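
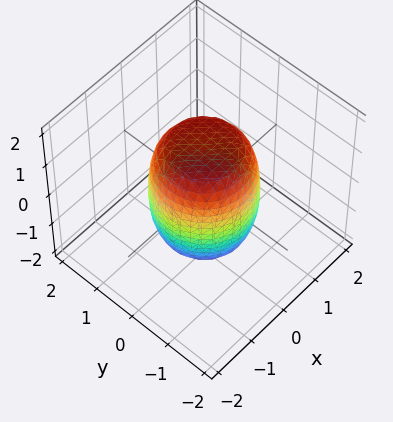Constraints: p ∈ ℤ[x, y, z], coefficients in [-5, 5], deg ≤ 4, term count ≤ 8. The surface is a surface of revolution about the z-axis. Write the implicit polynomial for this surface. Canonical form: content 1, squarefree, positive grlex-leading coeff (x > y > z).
1. The degree is 4 — the shape is more complex than any degree-3 surface.
2. Symmetries: the z-axis is an axis of rotation, so x and y enter only as x² + y².
3. Observable constraints: a circular section at z = 1 has radius exactly 1.
4. Solving for integer coefficients yields p as stated.

2*x^4 + 4*x^2*y^2 + 2*y^4 - x^2 - y^2 + z^2 - 2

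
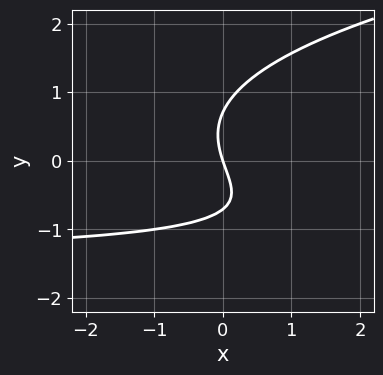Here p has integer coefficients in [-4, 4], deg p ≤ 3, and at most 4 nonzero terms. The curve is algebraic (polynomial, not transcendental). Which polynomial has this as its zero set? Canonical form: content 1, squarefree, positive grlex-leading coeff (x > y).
2*y^3 - 2*x*y - 3*x - y

(a) The degree is 3 — no degree-2 curve has this shape.
(b) Reading off the gridlines: one x-axis crossing is at x = 0; it crosses the y-axis at the gridline y = 0.
(c) Matching integer coefficients to the picture gives p.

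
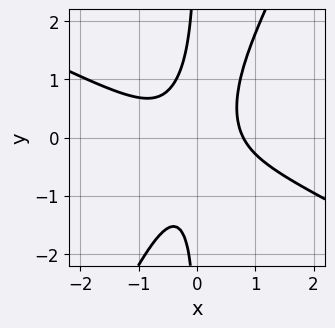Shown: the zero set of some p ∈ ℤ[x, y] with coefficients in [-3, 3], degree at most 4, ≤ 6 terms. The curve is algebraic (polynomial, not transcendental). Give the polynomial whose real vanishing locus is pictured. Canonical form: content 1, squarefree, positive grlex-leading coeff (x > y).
Degree: a generic line meets the curve in up to 3 points, so deg p = 3.
From the axis intercepts and sections: it misses every integer gridline on the y-axis.
The integer polynomial consistent with all of this is the stated p.

2*x^3 + 3*x^2*y - 2*x*y^2 - 1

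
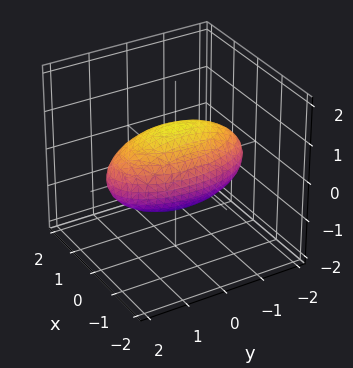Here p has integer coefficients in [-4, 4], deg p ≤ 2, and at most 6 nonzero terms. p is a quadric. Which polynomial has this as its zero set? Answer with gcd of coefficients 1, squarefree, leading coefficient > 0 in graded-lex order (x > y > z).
Degree: a closed, bounded, convex surface; a quadric, so deg p = 2.
Symmetries: the y ↦ −y reflection is a symmetry, so y appears only in even powers; the x ↦ −x reflection is a symmetry, so x appears only in even powers; it's symmetric under z → −z, forcing even powers of z.
Observable constraints: among the integer gridlines, it crosses the x-axis at x ∈ {-1, 1}; the z-axis gridline crossings are at z ∈ {-1, 1}.
Assembling these constraints gives the stated polynomial.

3*x^2 + y^2 + 3*z^2 - 3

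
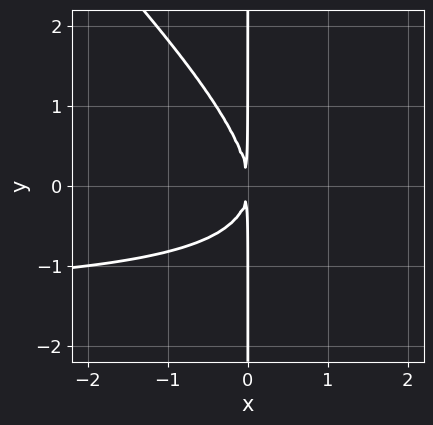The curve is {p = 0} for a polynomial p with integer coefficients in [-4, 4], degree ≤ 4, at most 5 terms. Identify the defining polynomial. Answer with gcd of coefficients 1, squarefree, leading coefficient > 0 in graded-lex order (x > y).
First, the degree is 3 — a generic line meets the curve in up to 3 points.
Then, against the integer gridlines: the visible y-axis segment lies entirely on the curve.
Finally, the integer polynomial consistent with all of this is the stated p.

2*x^2*y + 2*x*y^2 + 3*x^2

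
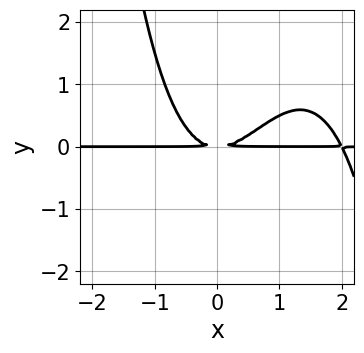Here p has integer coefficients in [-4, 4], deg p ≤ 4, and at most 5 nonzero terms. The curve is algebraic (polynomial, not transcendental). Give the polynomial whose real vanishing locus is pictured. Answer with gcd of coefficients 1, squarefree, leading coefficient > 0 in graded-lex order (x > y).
x^3*y - 2*x^2*y + 2*y^2

The degree is 4 — the shape is more complex than any degree-3 curve.
From the axis intercepts and sections: the visible x-axis segment lies entirely on the curve.
Solving for integer coefficients yields p as stated.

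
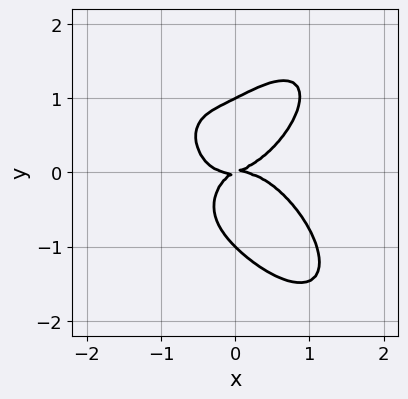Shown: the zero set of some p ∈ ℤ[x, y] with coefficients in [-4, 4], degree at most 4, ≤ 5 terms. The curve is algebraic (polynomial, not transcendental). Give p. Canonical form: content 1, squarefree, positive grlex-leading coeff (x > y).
(a) The degree is 4 — a generic line meets the curve in up to 4 points.
(b) From the axis intercepts and sections: one x-axis crossing is at x = 0; the y-axis gridline crossings are at y ∈ {-1, 0, 1}.
(c) Together with the visible shape, these determine p as stated.

3*x^4 + 2*y^4 - 3*x*y^2 + x*y - 2*y^2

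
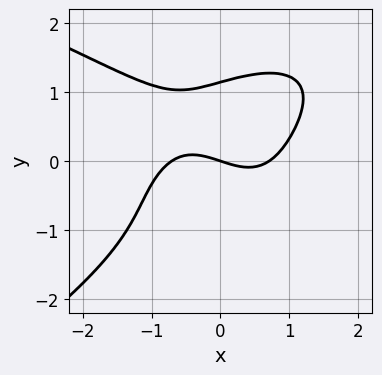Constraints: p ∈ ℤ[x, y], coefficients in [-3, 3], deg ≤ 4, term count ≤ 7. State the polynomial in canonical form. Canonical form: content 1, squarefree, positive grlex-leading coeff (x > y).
x*y^3 - 2*y^4 - 2*x^3 + x + 3*y

First, deg p = 4. No degree-3 curve has this shape.
Then, checking where it meets the axes: one y-axis crossing is at y = 0; it crosses the x-axis at the gridline x = 0.
Finally, together with the visible shape, these determine p as stated.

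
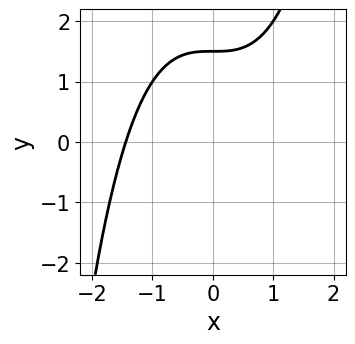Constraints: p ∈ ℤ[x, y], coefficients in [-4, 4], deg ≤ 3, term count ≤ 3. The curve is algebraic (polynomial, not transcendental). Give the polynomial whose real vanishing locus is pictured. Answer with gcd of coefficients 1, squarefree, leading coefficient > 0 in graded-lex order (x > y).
Degree: a generic line meets the curve in up to 3 points, so deg p = 3.
Putting this together gives p.

x^3 - 2*y + 3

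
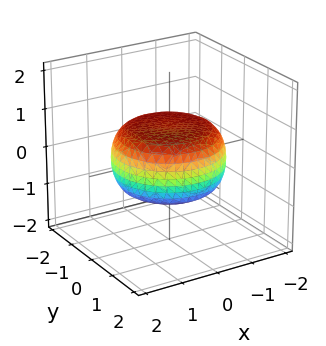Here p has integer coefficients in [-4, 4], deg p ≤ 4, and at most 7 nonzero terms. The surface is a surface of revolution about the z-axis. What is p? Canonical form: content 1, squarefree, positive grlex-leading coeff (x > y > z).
x^4 + 2*x^2*y^2 + y^4 - x^2 - y^2 + 3*z^2 - 2

Degree: the shape is more complex than any degree-3 surface, so deg p = 4.
Symmetries: every cross-section ⟂ z is a circle, so x, y appear only via x² + y².
From the visible intercepts: a circular section at z = 0 has radius between 1 and 2.
These observations pin down the coefficients.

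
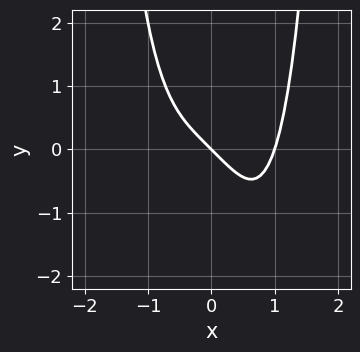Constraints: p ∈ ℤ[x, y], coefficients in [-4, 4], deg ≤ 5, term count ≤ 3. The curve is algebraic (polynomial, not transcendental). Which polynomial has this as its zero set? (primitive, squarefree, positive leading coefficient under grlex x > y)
x^4 - x - y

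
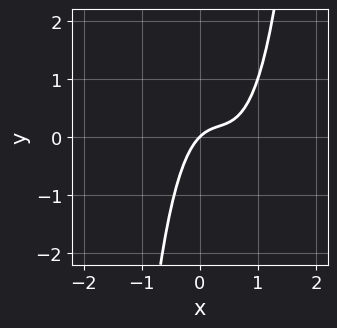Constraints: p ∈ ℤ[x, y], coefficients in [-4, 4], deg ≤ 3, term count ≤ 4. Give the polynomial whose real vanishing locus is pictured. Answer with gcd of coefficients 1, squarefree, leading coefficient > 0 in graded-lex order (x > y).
2*x^3 - 2*x^2 + x - y

(a) deg p = 3. The shape is more complex than any degree-2 curve.
(b) Observable constraints: it meets the x-axis at x = 0 (among the integer gridlines); one y-axis crossing is at y = 0.
(c) Matching integer coefficients to the picture gives p.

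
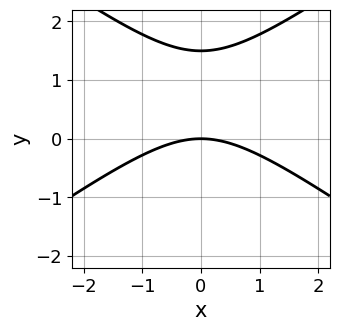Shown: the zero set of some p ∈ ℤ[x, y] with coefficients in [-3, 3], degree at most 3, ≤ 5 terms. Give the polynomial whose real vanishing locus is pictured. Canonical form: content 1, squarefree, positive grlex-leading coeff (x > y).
x^2 - 2*y^2 + 3*y

Degree: no degree-1 curve has this shape, so deg p = 2.
Symmetries: the x ↦ −x reflection is a symmetry, so x appears only in even powers.
Observable constraints: it crosses the x-axis at the gridline x = 0; it meets the y-axis at y = 0 (among the integer gridlines).
Assembling these constraints gives the stated polynomial.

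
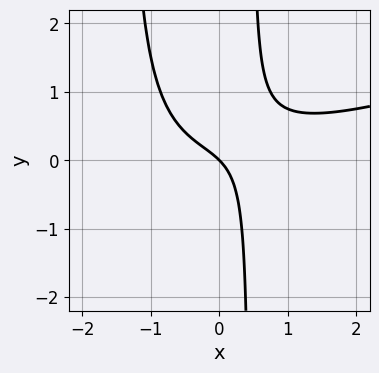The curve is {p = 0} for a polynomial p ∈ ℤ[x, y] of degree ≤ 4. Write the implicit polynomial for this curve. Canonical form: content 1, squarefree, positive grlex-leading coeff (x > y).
(a) Degree: no degree-2 curve has this shape, so deg p = 3.
(b) Against the integer gridlines: one x-axis crossing is at x = 0; it crosses the y-axis at the gridline y = 0.
(c) The integer polynomial consistent with all of this is the stated p.

x^3 - 3*x^2*y - 3*x*y + 2*x + 2*y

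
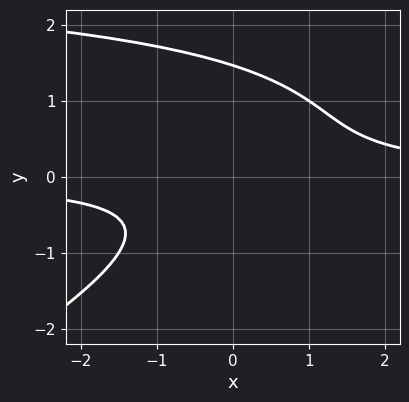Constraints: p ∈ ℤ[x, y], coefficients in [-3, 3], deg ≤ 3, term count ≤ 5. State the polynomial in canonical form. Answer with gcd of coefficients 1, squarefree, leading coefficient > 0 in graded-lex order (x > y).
Degree: no degree-2 curve has this shape, so deg p = 3.
From the visible intercepts: it misses every integer gridline on the x-axis.
Putting this together gives p.

x*y^2 - 2*y^3 - 3*x*y + 2*y^2 + 2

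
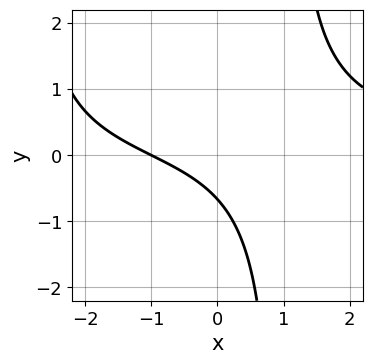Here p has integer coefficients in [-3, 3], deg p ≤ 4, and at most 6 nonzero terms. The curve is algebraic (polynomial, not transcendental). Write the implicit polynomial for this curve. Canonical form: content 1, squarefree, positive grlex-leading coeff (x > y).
x^2*y + 2*x*y - 2*x - 3*y - 2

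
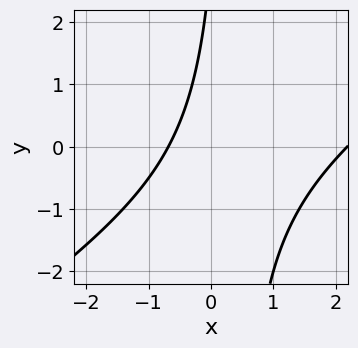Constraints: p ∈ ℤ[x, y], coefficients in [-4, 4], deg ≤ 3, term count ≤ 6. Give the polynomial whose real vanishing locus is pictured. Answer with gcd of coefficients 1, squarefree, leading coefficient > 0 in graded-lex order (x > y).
2*x^2 - 3*x*y - 3*x + y - 3

(a) The degree is 2 — a generic line meets the curve in up to 2 points.
(b) Reading off the gridlines: no y-intercept at any integer in the box.
(c) Solving for integer coefficients yields p as stated.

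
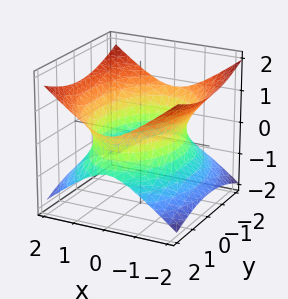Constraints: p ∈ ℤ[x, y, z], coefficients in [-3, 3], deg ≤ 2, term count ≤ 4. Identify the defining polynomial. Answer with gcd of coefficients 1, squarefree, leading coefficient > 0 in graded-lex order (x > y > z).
2*x^2 + y^2 - 3*z^2 - 3

(a) The degree is 2 — an hourglass — one-sheet hyperboloid; a quadric.
(b) Symmetries: it's symmetric under z → −z, forcing even powers of z; mirror symmetry x ↦ −x ⇒ only even powers of x; the y ↦ −y reflection is a symmetry, so y appears only in even powers.
(c) Checking where it meets the axes: no z-intercept at any integer in the box.
(d) The integer polynomial consistent with all of this is the stated p.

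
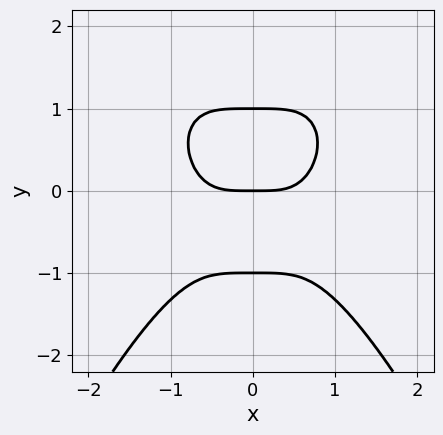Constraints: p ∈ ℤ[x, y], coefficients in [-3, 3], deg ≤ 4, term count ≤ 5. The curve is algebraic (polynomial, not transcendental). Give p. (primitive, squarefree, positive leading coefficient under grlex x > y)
1. Degree: no degree-3 curve has this shape, so deg p = 4.
2. Symmetries: it's symmetric under x → −x, forcing even powers of x.
3. Checking where it meets the axes: among the integer gridlines, it crosses the y-axis at y ∈ {-1, 0, 1}; one x-axis crossing is at x = 0.
4. The integer polynomial consistent with all of this is the stated p.

x^4 + y^3 - y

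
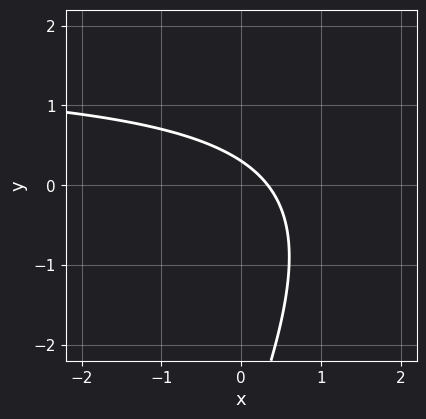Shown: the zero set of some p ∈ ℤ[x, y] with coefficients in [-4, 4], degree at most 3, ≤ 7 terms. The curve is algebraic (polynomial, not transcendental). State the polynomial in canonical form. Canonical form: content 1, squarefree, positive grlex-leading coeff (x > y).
2*x*y - y^2 - 3*x - 3*y + 1

(a) deg p = 2.
(b) Matching integer coefficients to the picture gives p.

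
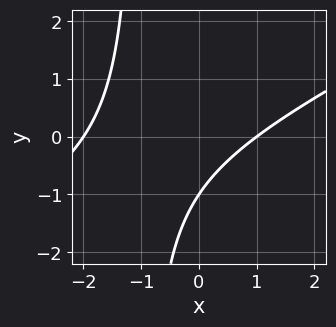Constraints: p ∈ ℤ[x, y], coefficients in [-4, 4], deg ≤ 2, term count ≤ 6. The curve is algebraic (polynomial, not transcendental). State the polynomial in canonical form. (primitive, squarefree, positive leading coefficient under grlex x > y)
x^2 - 2*x*y + x - 2*y - 2

(a) The degree is 2 — the shape is more complex than any degree-1 curve.
(b) From the axis intercepts and sections: one y-axis crossing is at y = -1; among the integer gridlines, it crosses the x-axis at x ∈ {-2, 1}.
(c) Assembling these constraints gives the stated polynomial.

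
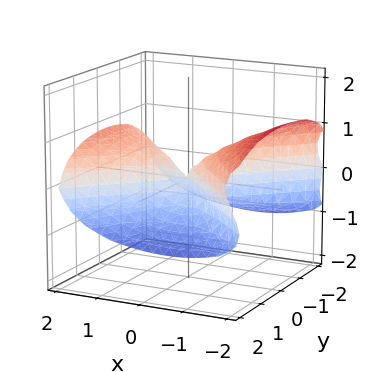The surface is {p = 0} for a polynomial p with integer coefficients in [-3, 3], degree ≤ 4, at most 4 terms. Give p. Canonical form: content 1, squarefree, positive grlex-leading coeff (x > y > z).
3*z^3 - x^2 + x*z + y^2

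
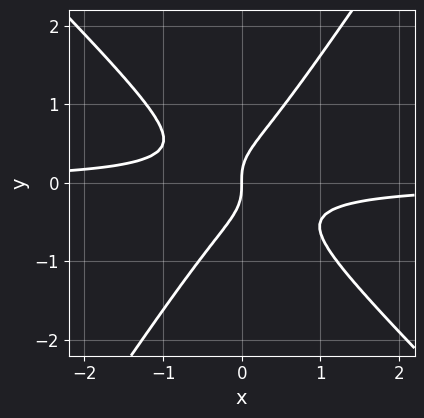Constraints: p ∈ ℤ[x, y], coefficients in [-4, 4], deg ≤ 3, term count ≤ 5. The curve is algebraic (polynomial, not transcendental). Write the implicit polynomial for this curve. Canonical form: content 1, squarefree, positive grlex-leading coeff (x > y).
3*x^2*y + x*y^2 - 2*y^3 + x

(a) deg p = 3.
(b) Against the integer gridlines: it meets the x-axis at x = 0 (among the integer gridlines); it meets the y-axis at y = 0 (among the integer gridlines).
(c) Together with the visible shape, these determine p as stated.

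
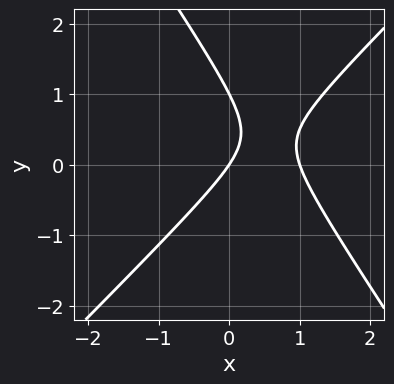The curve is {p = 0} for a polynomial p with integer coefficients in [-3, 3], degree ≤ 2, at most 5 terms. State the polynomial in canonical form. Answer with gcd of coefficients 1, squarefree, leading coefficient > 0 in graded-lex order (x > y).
3*x^2 - x*y - 2*y^2 - 3*x + 2*y

First, degree: the shape is more complex than any degree-1 curve, so deg p = 2.
Next, observable constraints: the x-axis gridline crossings are at x ∈ {0, 1}; the y-axis gridline crossings are at y ∈ {0, 1}.
Finally, matching integer coefficients to the picture gives p.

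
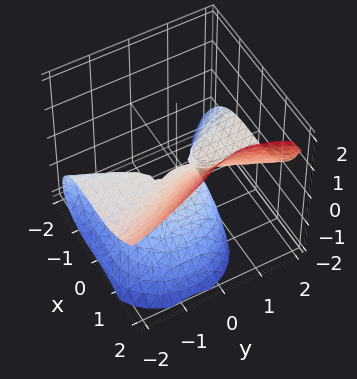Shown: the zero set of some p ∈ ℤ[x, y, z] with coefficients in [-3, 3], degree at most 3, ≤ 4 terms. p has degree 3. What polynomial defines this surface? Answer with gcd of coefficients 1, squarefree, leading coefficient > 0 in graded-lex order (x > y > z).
2*x^3 - 3*y^2*z + 2*y*z^2 - 3*z^2

First, degree: no degree-2 surface has this shape, so deg p = 3.
Then, checking where it meets the axes: one x-axis crossing is at x = 0; it crosses the z-axis at the gridline z = 0.
Finally, putting this together gives p. Check: (0, 1, 0) on the y-axis lies on the surface, and p(0, 1, 0) = 0. ✓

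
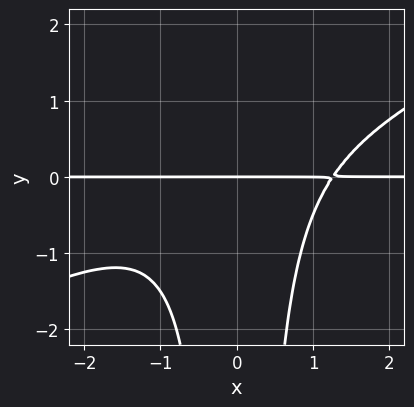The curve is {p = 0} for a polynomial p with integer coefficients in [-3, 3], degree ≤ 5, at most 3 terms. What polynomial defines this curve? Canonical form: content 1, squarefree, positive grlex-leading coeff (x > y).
x^3*y - 2*x^2*y^2 - 2*y

(a) Degree: a generic line meets the curve in up to 4 points, so deg p = 4.
(b) Checking where it meets the axes: every point of the x-axis in the box is on the curve; it crosses the y-axis at the gridline y = 0.
(c) Together with the visible shape, these determine p as stated.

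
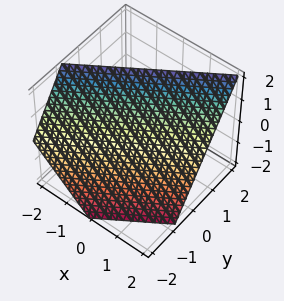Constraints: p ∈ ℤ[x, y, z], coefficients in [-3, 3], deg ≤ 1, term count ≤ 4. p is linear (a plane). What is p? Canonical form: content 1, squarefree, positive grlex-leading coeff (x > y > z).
2*x - 3*y + 2*z - 2

Degree: every cross-section is a straight line — this is a plane, so deg p = 1.
From the visible intercepts: it meets the x-axis at x = 1 (among the integer gridlines); it crosses the z-axis at the gridline z = 1.
Assembling these constraints gives the stated polynomial.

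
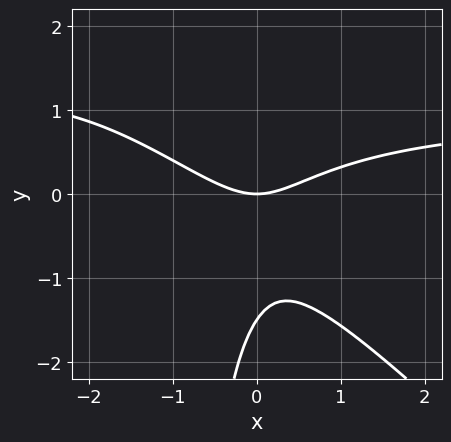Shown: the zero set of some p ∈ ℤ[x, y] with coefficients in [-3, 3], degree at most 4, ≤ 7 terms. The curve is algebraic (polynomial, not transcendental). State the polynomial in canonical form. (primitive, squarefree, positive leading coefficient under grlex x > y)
Degree: the shape is more complex than any degree-2 curve, so deg p = 3.
Reading off the gridlines: it meets the y-axis at y = 0 (among the integer gridlines); it crosses the x-axis at the gridline x = 0.
Matching integer coefficients to the picture gives p.

2*x^2*y + 2*x*y^2 - 2*x^2 + 2*y^2 + 3*y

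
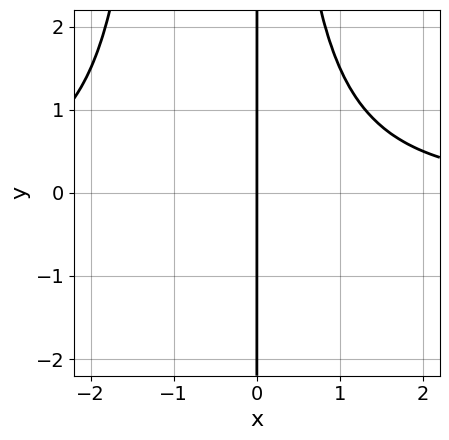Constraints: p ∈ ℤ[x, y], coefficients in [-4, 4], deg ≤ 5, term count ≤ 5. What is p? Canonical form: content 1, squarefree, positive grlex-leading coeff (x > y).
First, the degree is 4 — the shape is more complex than any degree-3 curve.
Next, from the axis intercepts and sections: one x-axis crossing is at x = 0; the visible y-axis segment lies entirely on the curve.
Finally, matching integer coefficients to the picture gives p.

x^3*y + x^2*y - 3*x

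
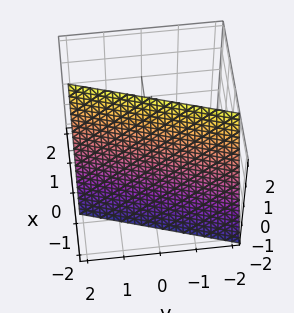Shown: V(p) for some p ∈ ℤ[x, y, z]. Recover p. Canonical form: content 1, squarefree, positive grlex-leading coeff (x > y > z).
First, degree: the surface is flat (a plane), so deg p = 1.
Then, against the integer gridlines: one y-axis crossing is at y = 2; it meets the z-axis at z = 2 (among the integer gridlines).
Finally, solving for integer coefficients yields p as stated.

3*x - y - z + 2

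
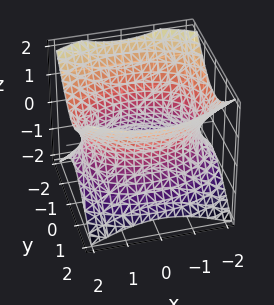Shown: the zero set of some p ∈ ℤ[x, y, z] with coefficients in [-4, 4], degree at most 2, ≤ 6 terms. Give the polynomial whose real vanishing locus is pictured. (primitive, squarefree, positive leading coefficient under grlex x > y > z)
x^2 + 2*y^2 - 2*z^2 - 3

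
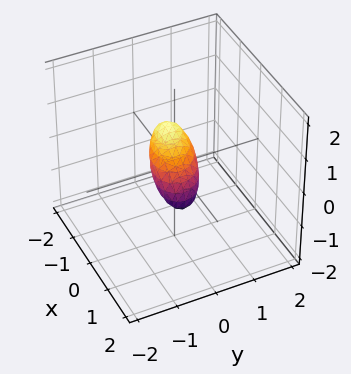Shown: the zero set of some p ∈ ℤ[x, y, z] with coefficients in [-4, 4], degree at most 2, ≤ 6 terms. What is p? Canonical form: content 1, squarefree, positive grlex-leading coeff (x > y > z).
1. Degree: no degree-1 surface has this shape, so deg p = 2.
2. The integer polynomial consistent with all of this is the stated p.

2*x^2 + x*y + 3*x*z + 3*y^2 + 3*z^2 - 1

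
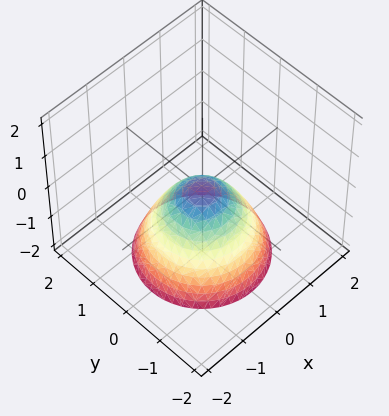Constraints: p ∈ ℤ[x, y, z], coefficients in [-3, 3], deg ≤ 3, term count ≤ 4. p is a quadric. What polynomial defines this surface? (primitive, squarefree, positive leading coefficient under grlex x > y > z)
(a) deg p = 2. A single bowl opening along one axis; a quadric.
(b) Symmetries: the surface is invariant under rotation about z: p = q(x² + y², z).
(c) From the axis intercepts and sections: a circular section at z = -2 has radius between 1 and 2; one x-axis crossing is at x = 0; it crosses the y-axis at the gridline y = 0; it crosses the z-axis at the gridline z = 0.
(d) Matching integer coefficients to the picture gives p.

x^2 + y^2 + z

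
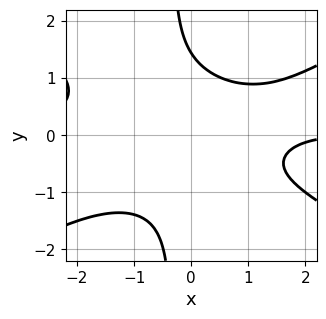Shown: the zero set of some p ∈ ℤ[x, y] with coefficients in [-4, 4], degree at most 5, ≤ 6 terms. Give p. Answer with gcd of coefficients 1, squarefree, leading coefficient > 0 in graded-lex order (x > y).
x^3*y - 3*x*y^3 - y^3 - x + 3

The degree is 4 — the shape is more complex than any degree-3 curve.
From the visible intercepts: the curve avoids every integer x-axis point in the box.
Assembling these constraints gives the stated polynomial.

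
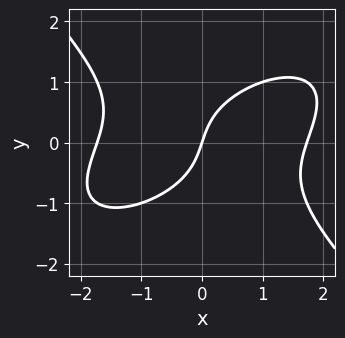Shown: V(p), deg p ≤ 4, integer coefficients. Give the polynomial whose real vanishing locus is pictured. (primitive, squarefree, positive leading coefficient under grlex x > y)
x^3 - x^2*y + 2*y^3 - 3*x + y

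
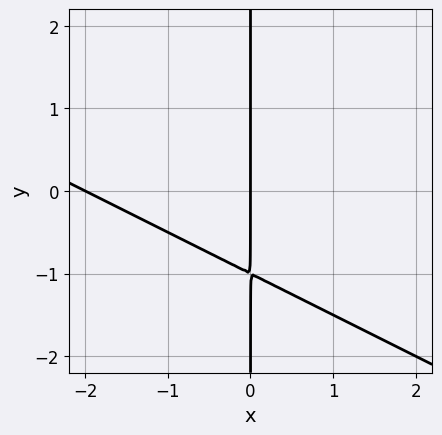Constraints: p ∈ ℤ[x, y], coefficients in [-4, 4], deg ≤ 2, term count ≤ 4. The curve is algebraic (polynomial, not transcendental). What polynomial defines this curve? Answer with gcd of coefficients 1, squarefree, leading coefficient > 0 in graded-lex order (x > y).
x^2 + 2*x*y + 2*x

Degree: a generic line meets the curve in up to 2 points, so deg p = 2.
From the axis intercepts and sections: every point of the y-axis in the box is on the curve; the x-axis gridline crossings are at x ∈ {-2, 0}.
Matching integer coefficients to the picture gives p.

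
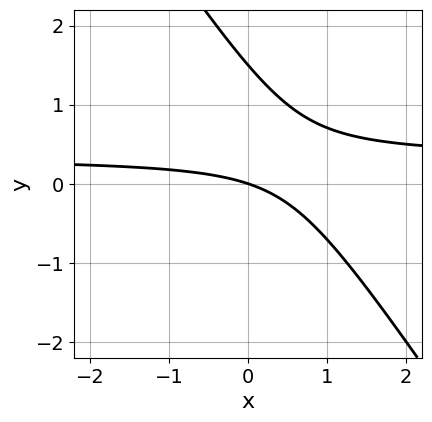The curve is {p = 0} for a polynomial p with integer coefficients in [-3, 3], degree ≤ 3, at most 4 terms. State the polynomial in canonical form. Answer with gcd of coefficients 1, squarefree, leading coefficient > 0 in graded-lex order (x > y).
(a) Degree: the shape is more complex than any degree-1 curve, so deg p = 2.
(b) From the visible intercepts: it crosses the x-axis at the gridline x = 0; it crosses the y-axis at the gridline y = 0.
(c) Solving for integer coefficients yields p as stated.

3*x*y + 2*y^2 - x - 3*y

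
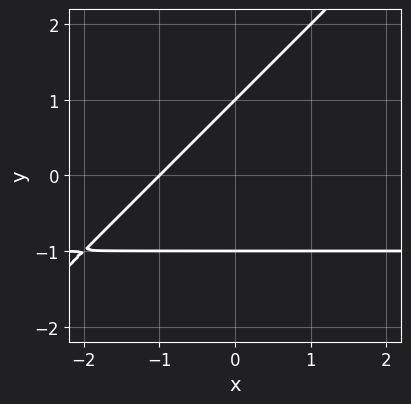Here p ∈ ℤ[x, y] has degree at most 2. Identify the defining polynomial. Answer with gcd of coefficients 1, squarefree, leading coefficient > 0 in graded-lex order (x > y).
x*y - y^2 + x + 1

Degree: the shape is more complex than any degree-1 curve, so deg p = 2.
Checking where it meets the axes: the y-axis gridline crossings are at y ∈ {-1, 1}; it meets the x-axis at x = -1 (among the integer gridlines).
These observations pin down the coefficients.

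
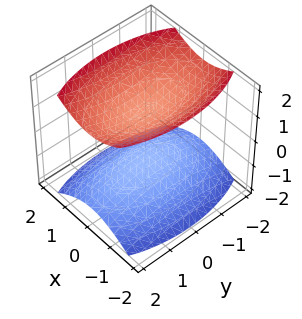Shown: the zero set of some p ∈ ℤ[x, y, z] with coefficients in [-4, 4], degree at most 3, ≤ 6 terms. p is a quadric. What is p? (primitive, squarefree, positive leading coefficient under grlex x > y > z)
3*x^2 + y^2 - 3*z^2 + 3

There are 2 components. They look like related sheets of one shape, so recover p as a whole.
deg p = 2. Two sheets facing apart; a quadric.
Symmetries: mirror symmetry x ↦ −x ⇒ only even powers of x; the y ↦ −y reflection is a symmetry, so y appears only in even powers; the z ↦ −z reflection is a symmetry, so z appears only in even powers.
Observable constraints: the z-axis gridline crossings are at z ∈ {-1, 1}; the surface avoids every integer x-axis point in the box; no y-intercept at any integer in the box.
The integer polynomial consistent with all of this is the stated p.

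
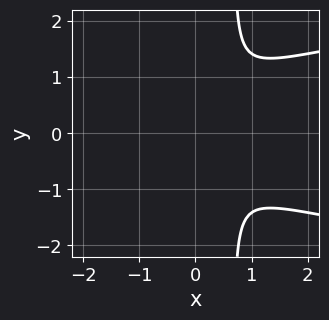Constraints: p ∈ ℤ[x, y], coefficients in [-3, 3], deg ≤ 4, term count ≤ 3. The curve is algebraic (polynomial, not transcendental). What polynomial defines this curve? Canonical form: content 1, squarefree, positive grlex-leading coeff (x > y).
3*x*y^2 - 2*x^2 - 2*y^2

1. The degree is 3 — a generic line meets the curve in up to 3 points.
2. Symmetries: the y ↦ −y reflection is a symmetry, so y appears only in even powers.
3. Solving for integer coefficients yields p as stated.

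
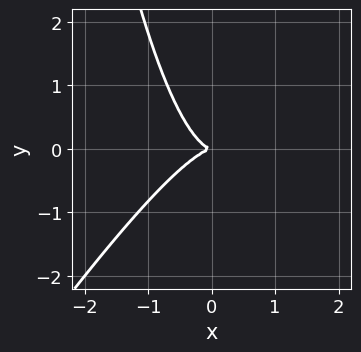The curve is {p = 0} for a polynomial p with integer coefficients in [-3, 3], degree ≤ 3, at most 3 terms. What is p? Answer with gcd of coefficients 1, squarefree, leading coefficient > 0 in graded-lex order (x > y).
1. deg p = 3.
2. From the visible intercepts: it meets the y-axis at y = 0 (among the integer gridlines); one x-axis crossing is at x = 0.
3. Putting this together gives p.

3*x^3 - 2*x^2*y + 2*y^2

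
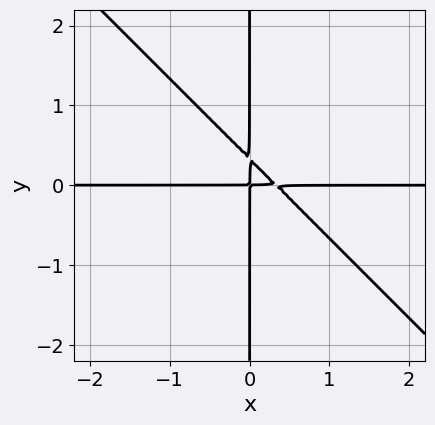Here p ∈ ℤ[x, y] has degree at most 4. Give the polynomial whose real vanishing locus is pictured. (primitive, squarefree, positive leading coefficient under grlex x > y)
The degree is 3 — no degree-2 curve has this shape.
From the visible intercepts: every point of the y-axis in the box is on the curve; every point of the x-axis in the box is on the curve.
Together with the visible shape, these determine p as stated.

3*x^2*y + 3*x*y^2 - x*y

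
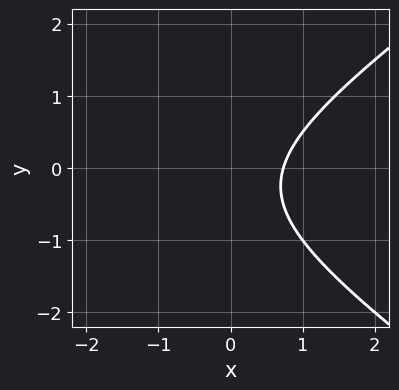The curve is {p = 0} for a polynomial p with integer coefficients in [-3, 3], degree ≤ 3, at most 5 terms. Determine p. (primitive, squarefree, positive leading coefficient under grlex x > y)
(a) Degree: no degree-1 curve has this shape, so deg p = 2.
(b) From the axis intercepts and sections: the curve avoids every integer y-axis point in the box.
(c) Together with the visible shape, these determine p as stated.

x^2 - 2*y^2 + 2*x - y - 2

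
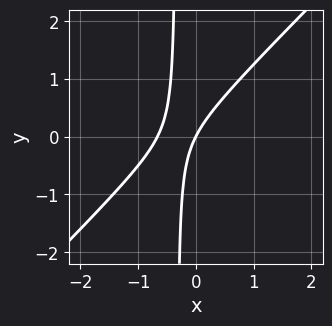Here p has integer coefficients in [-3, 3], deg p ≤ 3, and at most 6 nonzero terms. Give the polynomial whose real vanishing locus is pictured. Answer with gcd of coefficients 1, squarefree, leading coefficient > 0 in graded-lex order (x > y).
3*x^2 - 3*x*y + 2*x - y

1. Degree: a generic line meets the curve in up to 2 points, so deg p = 2.
2. Observable constraints: one x-axis crossing is at x = 0; it crosses the y-axis at the gridline y = 0.
3. The integer polynomial consistent with all of this is the stated p.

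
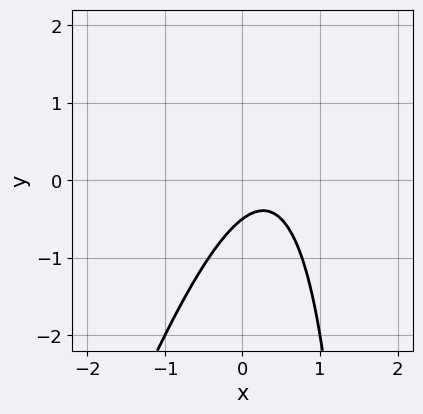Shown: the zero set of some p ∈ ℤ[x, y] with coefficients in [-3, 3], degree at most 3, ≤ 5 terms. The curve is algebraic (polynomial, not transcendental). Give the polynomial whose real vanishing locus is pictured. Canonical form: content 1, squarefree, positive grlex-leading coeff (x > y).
3*x^2 - x*y - 2*x + 2*y + 1

1. deg p = 2. The shape is more complex than any degree-1 curve.
2. From the axis intercepts and sections: it misses every integer gridline on the x-axis.
3. Solving for integer coefficients yields p as stated.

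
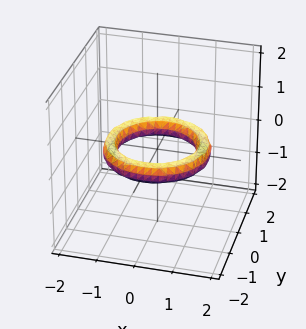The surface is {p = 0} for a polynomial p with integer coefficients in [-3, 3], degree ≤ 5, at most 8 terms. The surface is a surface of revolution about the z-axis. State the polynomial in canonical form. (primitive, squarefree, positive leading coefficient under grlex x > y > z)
x^4 + 2*x^2*y^2 + y^4 - 3*x^2 - 3*y^2 + 3*z^2 + 2

(a) Degree: no degree-3 surface has this shape, so deg p = 4.
(b) Symmetries: rotational symmetry about the z-axis ⇒ p depends on x, y only through x² + y².
(c) Checking where it meets the axes: the y-axis gridline crossings are at y ∈ {-1, 1}; among the integer gridlines, it crosses the x-axis at x ∈ {-1, 1}; a circular section at z = 0 has radius exactly 1.
(d) Assembling these constraints gives the stated polynomial.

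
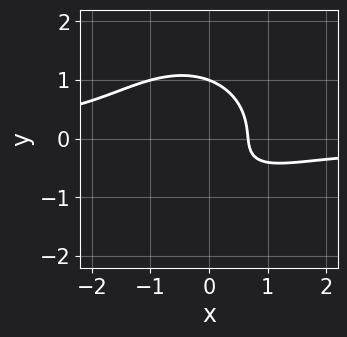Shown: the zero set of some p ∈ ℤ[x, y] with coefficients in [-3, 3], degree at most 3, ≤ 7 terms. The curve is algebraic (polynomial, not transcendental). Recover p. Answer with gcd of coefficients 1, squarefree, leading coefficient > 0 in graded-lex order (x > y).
3*x^2*y + 3*y^3 + 3*x - y - 2

The degree is 3 — the shape is more complex than any degree-2 curve.
Observable constraints: it meets the y-axis at y = 1 (among the integer gridlines).
These observations pin down the coefficients.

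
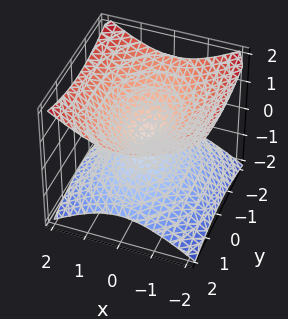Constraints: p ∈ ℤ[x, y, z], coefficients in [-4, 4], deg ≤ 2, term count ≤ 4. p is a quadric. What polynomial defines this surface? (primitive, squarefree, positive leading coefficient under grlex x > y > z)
2*x^2 + y^2 - 3*z^2

First, the degree is 2 — a double cone through the origin; a quadric.
Next, symmetries: it's symmetric under y → −y, forcing even powers of y; mirror symmetry x ↦ −x ⇒ only even powers of x; it's symmetric under z → −z, forcing even powers of z.
Then, against the integer gridlines: it crosses the x-axis at the gridline x = 0; it crosses the z-axis at the gridline z = 0; it crosses the y-axis at the gridline y = 0.
Finally, fitting integer coefficients to these (and the overall shape) gives p.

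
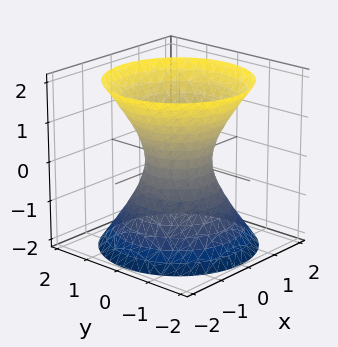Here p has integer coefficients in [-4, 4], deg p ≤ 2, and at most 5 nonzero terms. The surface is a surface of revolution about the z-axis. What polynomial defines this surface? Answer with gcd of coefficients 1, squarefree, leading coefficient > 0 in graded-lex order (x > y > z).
3*x^2 + 3*y^2 - 2*z^2 - 2

1. deg p = 2. The shape is more complex than any degree-1 surface.
2. Symmetries: every cross-section ⟂ z is a circle, so x, y appear only via x² + y².
3. Checking where it meets the axes: it misses every integer gridline on the z-axis; a circular section at z = 0 has radius between 0 and 1.
4. Solving for integer coefficients yields p as stated.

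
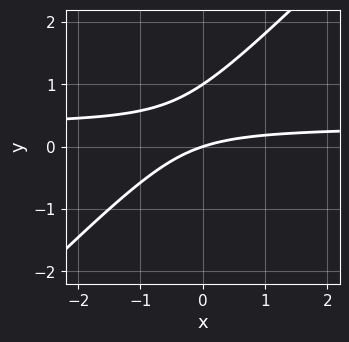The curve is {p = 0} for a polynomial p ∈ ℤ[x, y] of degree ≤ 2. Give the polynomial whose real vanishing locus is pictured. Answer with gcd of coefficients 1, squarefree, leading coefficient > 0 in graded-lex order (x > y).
3*x*y - 3*y^2 - x + 3*y

1. Degree: no degree-1 curve has this shape, so deg p = 2.
2. Observable constraints: the y-axis gridline crossings are at y ∈ {0, 1}; it meets the x-axis at x = 0 (among the integer gridlines).
3. Solving for integer coefficients yields p as stated.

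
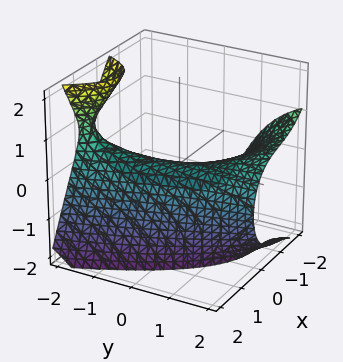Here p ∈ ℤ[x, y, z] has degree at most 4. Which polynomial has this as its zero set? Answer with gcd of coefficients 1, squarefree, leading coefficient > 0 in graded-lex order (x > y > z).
deg p = 3. A generic line meets the surface in up to 3 points.
From the visible intercepts: it crosses the z-axis at the gridline z = 0; the visible y-axis segment lies entirely on the surface; one x-axis crossing is at x = 0.
Together with the visible shape, these determine p as stated.

x^3 + y*z^2 + 3*x^2 + 2*x*y + 3*z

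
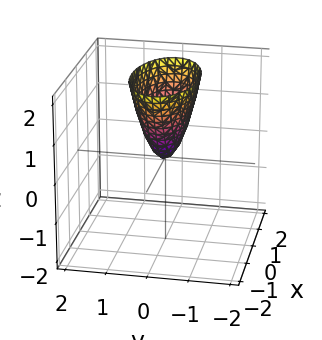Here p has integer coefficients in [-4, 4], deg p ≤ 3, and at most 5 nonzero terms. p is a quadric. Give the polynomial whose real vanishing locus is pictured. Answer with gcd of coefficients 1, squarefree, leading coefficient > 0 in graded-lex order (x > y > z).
First, the degree is 2 — a paraboloid; a quadric.
Next, symmetries: the x ↦ −x reflection is a symmetry, so x appears only in even powers; it's symmetric under y → −y, forcing even powers of y.
Next, against the integer gridlines: it meets the z-axis at z = 0 (among the integer gridlines); one y-axis crossing is at y = 0.
Finally, together with the visible shape, these determine p as stated.

x^2 + 3*y^2 - z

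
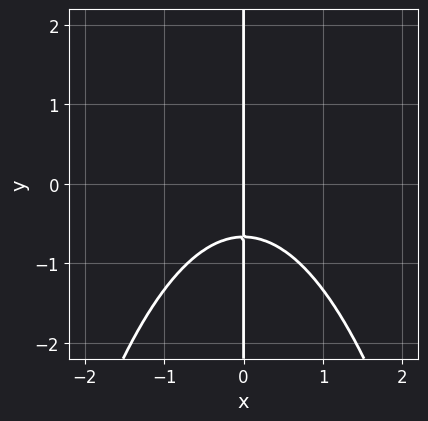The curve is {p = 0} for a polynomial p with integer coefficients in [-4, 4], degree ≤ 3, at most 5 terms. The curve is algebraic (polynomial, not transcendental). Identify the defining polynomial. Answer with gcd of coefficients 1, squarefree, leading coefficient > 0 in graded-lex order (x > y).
2*x^3 + 3*x*y + 2*x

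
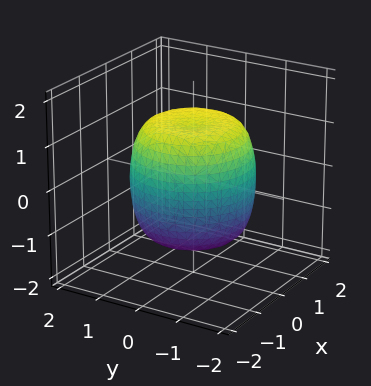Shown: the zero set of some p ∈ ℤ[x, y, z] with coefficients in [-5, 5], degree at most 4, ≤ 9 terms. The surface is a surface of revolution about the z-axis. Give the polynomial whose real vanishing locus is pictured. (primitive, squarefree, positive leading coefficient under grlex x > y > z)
1. Degree: a generic line meets the surface in up to 4 points, so deg p = 4.
2. Symmetries: the surface is invariant under rotation about z: p = q(x² + y², z).
3. Observable constraints: a circular section at z = 1 has radius between 1 and 2.
4. Fitting integer coefficients to these (and the overall shape) gives p.

2*x^4 + 4*x^2*y^2 + 2*y^4 - 2*x^2 - 2*y^2 + 2*z^2 - 3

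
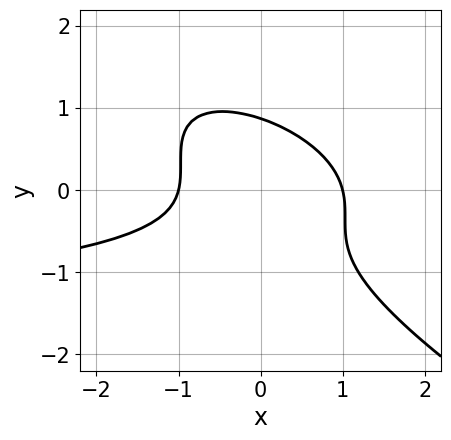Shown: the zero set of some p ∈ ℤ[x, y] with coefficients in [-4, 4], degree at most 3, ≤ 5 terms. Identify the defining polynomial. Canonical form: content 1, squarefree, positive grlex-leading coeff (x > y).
The degree is 3 — a generic line meets the curve in up to 3 points.
Checking where it meets the axes: among the integer gridlines, it crosses the x-axis at x ∈ {-1, 1}.
Fitting integer coefficients to these (and the overall shape) gives p.

x^2*y + 3*x*y^2 + 3*y^3 + 2*x^2 - 2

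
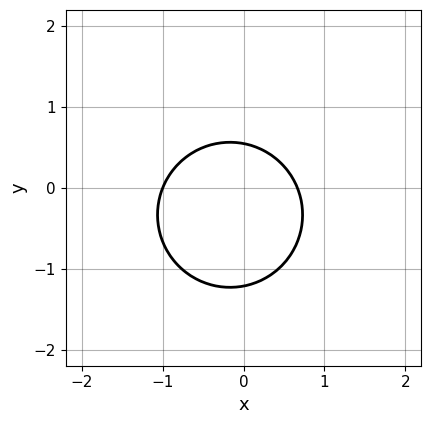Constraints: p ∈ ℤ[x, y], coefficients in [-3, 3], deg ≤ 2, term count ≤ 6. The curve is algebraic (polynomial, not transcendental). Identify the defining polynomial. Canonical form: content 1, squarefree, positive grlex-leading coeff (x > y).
3*x^2 + 3*y^2 + x + 2*y - 2

(a) Degree: no degree-1 curve has this shape, so deg p = 2.
(b) From the axis intercepts and sections: it meets the x-axis at x = -1 (among the integer gridlines).
(c) Solving for integer coefficients yields p as stated.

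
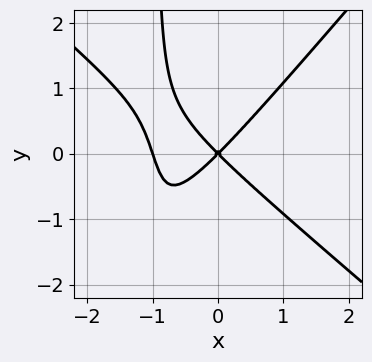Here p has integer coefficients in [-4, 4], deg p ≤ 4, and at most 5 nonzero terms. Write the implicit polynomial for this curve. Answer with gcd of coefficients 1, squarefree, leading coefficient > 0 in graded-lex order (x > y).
1. The degree is 3 — no degree-2 curve has this shape.
2. From the visible intercepts: it meets the y-axis at y = 0 (among the integer gridlines); among the integer gridlines, it crosses the x-axis at x ∈ {-1, 0}.
3. Solving for integer coefficients yields p as stated.

3*x^3 + x^2*y - 3*x*y^2 + 3*x^2 - 3*y^2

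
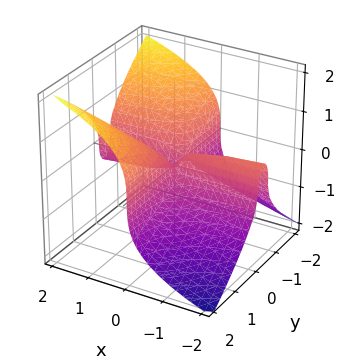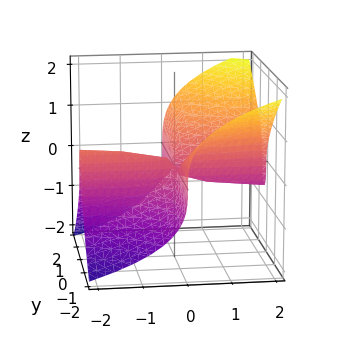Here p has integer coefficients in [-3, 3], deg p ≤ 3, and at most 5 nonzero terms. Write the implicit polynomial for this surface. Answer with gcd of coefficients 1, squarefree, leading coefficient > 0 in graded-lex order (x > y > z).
2*x*y^2 - 2*z^3 + x*y

The degree is 3 — a generic line meets the surface in up to 3 points.
Reading off the gridlines: one z-axis crossing is at z = 0; the visible x-axis segment lies entirely on the surface; the visible y-axis segment lies entirely on the surface.
These observations pin down the coefficients.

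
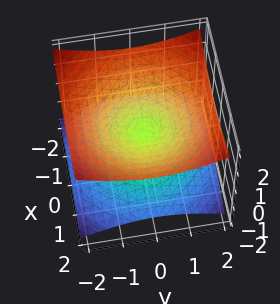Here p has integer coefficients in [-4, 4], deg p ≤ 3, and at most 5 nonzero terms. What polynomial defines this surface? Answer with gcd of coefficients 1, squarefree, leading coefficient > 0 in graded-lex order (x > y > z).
deg p = 2.
Symmetries: the surface is invariant under rotation about z: p = q(x² + y², z); the z ↦ −z reflection is a symmetry, so z appears only in even powers.
Against the integer gridlines: it crosses the x-axis at the gridline x = 0; a circular section at z = -1 has radius between 1 and 2; one y-axis crossing is at y = 0; it crosses the z-axis at the gridline z = 0.
Matching integer coefficients to the picture gives p.

x^2 + y^2 - 3*z^2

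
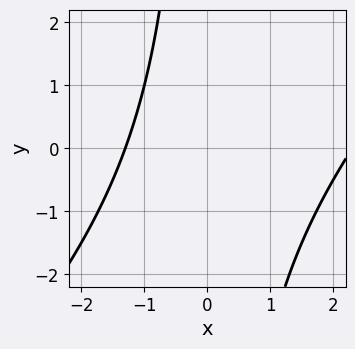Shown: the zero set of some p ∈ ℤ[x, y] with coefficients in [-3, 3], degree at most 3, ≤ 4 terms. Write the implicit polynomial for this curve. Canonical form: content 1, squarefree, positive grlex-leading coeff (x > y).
x^2 - x*y - x - 3

(a) deg p = 2. The shape is more complex than any degree-1 curve.
(b) From the visible intercepts: the curve avoids every integer y-axis point in the box.
(c) Together with the visible shape, these determine p as stated.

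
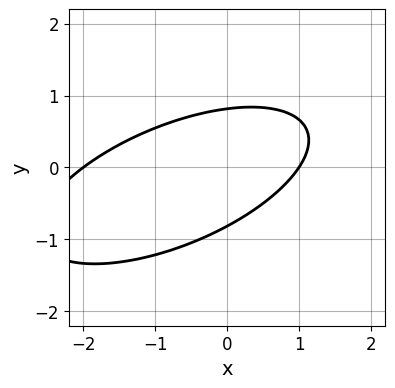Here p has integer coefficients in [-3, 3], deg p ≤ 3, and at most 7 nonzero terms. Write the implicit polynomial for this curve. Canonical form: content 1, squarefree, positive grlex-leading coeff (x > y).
x^2 - 2*x*y + 3*y^2 + x - 2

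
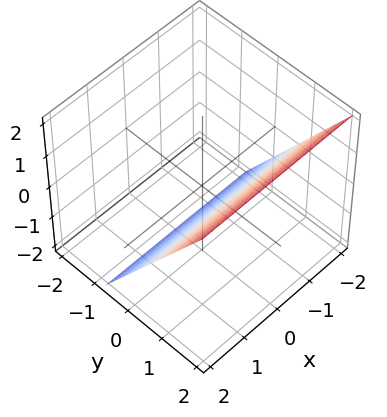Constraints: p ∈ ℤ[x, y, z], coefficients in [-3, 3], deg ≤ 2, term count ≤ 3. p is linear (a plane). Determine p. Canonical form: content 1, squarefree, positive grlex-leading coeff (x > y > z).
3*y - 2*z - 2

First, degree: every cross-section is a straight line — this is a plane, so deg p = 1.
Next, observable constraints: it crosses the z-axis at the gridline z = -1; it misses every integer gridline on the x-axis.
Finally, matching integer coefficients to the picture gives p.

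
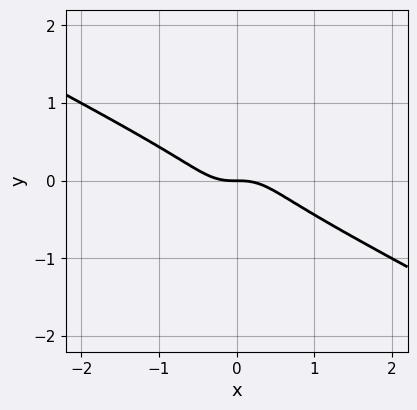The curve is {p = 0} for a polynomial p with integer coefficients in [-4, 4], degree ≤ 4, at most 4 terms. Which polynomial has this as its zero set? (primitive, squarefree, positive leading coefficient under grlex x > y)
2*x^3 + 3*x^2*y + 3*y^3 + y

deg p = 3. No degree-2 curve has this shape.
Reading off the gridlines: it meets the x-axis at x = 0 (among the integer gridlines); it crosses the y-axis at the gridline y = 0.
Matching integer coefficients to the picture gives p.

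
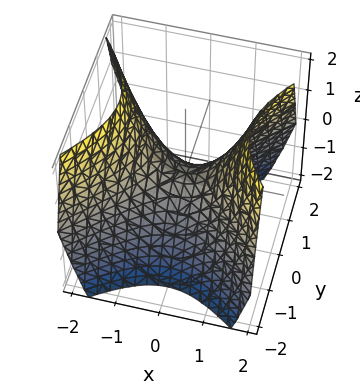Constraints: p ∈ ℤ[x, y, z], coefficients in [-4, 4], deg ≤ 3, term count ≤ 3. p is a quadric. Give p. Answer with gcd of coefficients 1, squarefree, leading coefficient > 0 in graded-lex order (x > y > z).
x^2 - y^2 - z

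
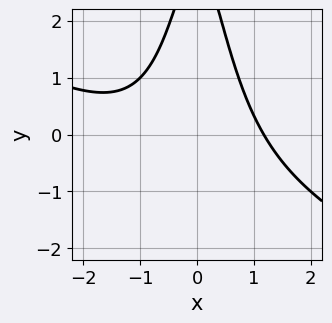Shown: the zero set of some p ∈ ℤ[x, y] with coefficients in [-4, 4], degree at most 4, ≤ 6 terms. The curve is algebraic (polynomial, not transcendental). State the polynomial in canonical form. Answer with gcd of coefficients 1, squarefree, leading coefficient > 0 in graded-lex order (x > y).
The degree is 3 — a generic line meets the curve in up to 3 points.
Observable constraints: the curve avoids every integer y-axis point in the box.
Solving for integer coefficients yields p as stated.

x^3 + 2*x^2*y + x^2 + y - 3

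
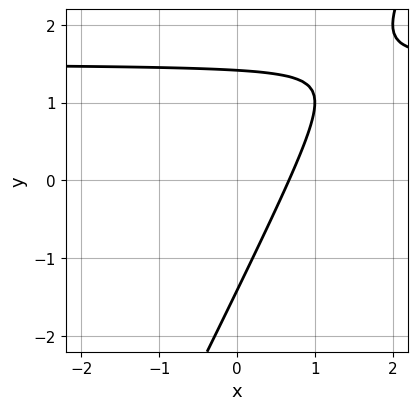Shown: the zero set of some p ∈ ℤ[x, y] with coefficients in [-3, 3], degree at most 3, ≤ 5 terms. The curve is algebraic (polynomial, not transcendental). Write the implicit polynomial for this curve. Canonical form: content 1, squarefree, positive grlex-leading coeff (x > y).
deg p = 2. A generic line meets the curve in up to 2 points.
Solving for integer coefficients yields p as stated.

2*x*y - y^2 - 3*x + 2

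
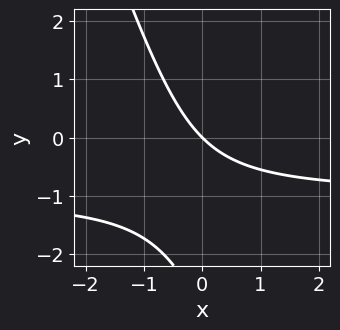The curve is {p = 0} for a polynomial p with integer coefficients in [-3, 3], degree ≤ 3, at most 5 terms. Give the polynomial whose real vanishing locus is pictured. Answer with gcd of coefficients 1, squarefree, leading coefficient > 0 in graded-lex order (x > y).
3*x*y + y^2 + 3*x + 3*y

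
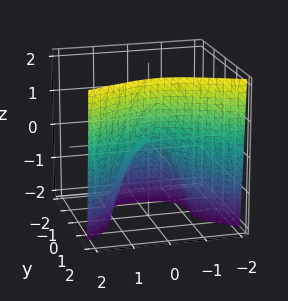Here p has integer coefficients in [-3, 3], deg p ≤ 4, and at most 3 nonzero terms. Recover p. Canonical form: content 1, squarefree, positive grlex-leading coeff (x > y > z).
First, degree: the shape is more complex than any degree-2 surface, so deg p = 3.
Next, from the visible intercepts: one y-axis crossing is at y = 0; one z-axis crossing is at z = 0; it meets the x-axis at x = 0 (among the integer gridlines).
Finally, the integer polynomial consistent with all of this is the stated p.

3*y^3 - 3*x^2 - 2*z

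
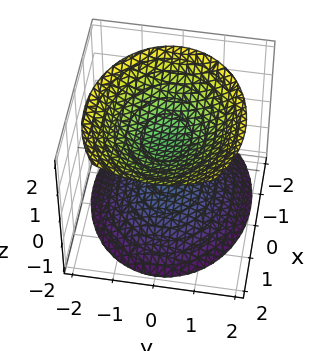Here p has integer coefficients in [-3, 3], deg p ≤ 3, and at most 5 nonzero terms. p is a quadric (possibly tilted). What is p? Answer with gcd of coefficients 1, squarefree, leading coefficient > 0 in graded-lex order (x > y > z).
2*x^2 - x*z + 3*y^2 - 3*z^2 + 3

(a) There are 2 components.
(b) deg p = 2.
(c) Reading off the gridlines: the z-axis gridline crossings are at z ∈ {-1, 1}; it misses every integer gridline on the y-axis; the surface avoids every integer x-axis point in the box.
(d) Assembling these constraints gives the stated polynomial.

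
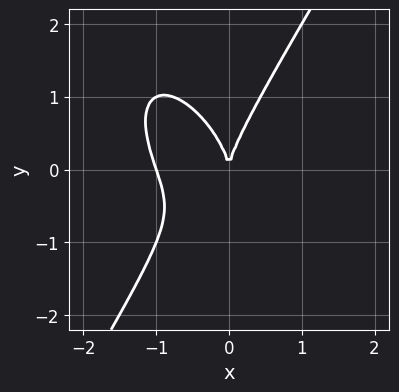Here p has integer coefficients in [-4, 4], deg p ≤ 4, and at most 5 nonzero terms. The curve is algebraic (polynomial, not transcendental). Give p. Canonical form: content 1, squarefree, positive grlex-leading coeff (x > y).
(a) deg p = 3. The shape is more complex than any degree-2 curve.
(b) Checking where it meets the axes: it meets the y-axis at y = 0 (among the integer gridlines); the x-axis gridline crossings are at x ∈ {-1, 0}.
(c) Matching integer coefficients to the picture gives p.

3*x^3 + x^2*y - y^3 + 3*x^2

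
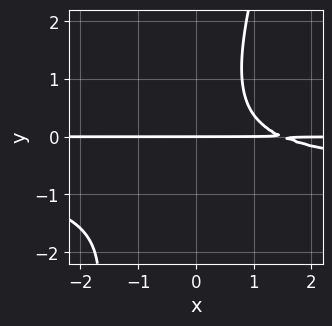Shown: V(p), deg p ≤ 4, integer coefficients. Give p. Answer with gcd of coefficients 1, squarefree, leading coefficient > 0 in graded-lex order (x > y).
3*x*y^2 - y^3 + 2*x*y - 3*y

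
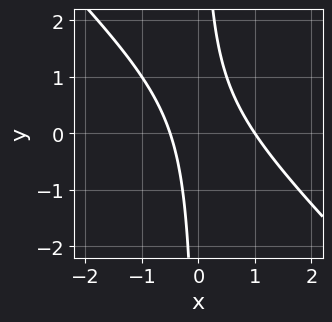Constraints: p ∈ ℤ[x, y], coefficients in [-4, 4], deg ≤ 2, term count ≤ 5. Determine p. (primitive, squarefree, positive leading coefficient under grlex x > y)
deg p = 2. The shape is more complex than any degree-1 curve.
Reading off the gridlines: one x-axis crossing is at x = 1; the curve avoids every integer y-axis point in the box.
Matching integer coefficients to the picture gives p.

2*x^2 + 2*x*y - x - 1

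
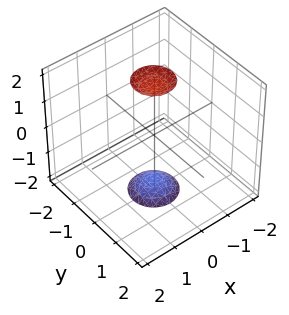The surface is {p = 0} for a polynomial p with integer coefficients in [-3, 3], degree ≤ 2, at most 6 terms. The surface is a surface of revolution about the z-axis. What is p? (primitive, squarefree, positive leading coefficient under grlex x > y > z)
3*x^2 + 3*y^2 - z^2 + 3

I count 2 distinct pieces. Treating them together as one polynomial.
Degree: a generic line meets the surface in up to 2 points, so deg p = 2.
Symmetries: rotational symmetry about the z-axis ⇒ p depends on x, y only through x² + y².
Checking where it meets the axes: the surface avoids every integer x-axis point in the box; the surface avoids every integer y-axis point in the box.
Together with the visible shape, these determine p as stated.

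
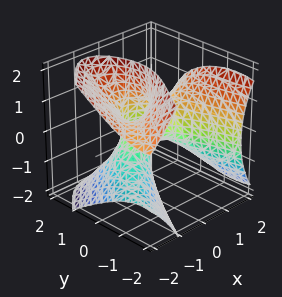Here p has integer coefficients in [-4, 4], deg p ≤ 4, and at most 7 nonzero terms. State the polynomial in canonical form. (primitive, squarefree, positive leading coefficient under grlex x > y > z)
1. The degree is 3 — the shape is more complex than any degree-2 surface.
2. Checking where it meets the axes: one x-axis crossing is at x = 0; the visible z-axis segment lies entirely on the surface; the y-axis gridline crossings are at y ∈ {0, 1}.
3. Matching integer coefficients to the picture gives p.

x^3 - 2*x^2*y - 2*x*z^2 - 2*y^2 + 2*y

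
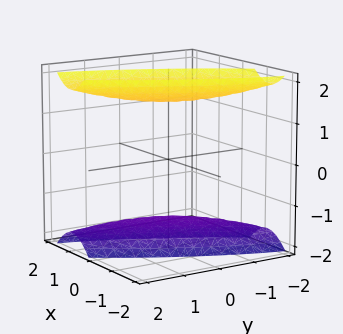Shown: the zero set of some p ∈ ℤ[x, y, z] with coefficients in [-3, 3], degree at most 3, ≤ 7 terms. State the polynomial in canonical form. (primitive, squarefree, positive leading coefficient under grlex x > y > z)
3*x^2 - 3*x*y + y^2 - z^2 + 2

(a) There are 2 components. They look like related sheets of one shape, so recover p as a whole.
(b) deg p = 2. The shape is more complex than any degree-1 surface.
(c) Reading off the gridlines: it misses every integer gridline on the y-axis; the surface avoids every integer x-axis point in the box.
(d) Assembling these constraints gives the stated polynomial.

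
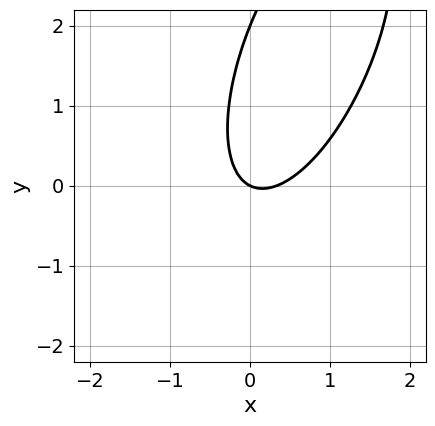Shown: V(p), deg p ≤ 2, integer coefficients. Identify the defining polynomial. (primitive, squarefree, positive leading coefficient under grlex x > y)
deg p = 2.
Observable constraints: among the integer gridlines, it crosses the y-axis at y ∈ {0, 2}; it crosses the x-axis at the gridline x = 0.
Together with the visible shape, these determine p as stated.

3*x^2 - 2*x*y + y^2 - x - 2*y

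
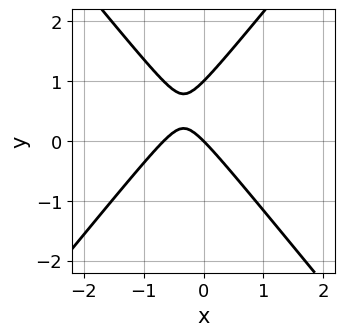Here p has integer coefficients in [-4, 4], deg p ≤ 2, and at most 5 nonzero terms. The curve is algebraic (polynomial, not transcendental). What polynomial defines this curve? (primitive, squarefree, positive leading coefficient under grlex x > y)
3*x^2 - 2*y^2 + 2*x + 2*y

Degree: the shape is more complex than any degree-1 curve, so deg p = 2.
Against the integer gridlines: among the integer gridlines, it crosses the y-axis at y ∈ {0, 1}; one x-axis crossing is at x = 0.
Together with the visible shape, these determine p as stated.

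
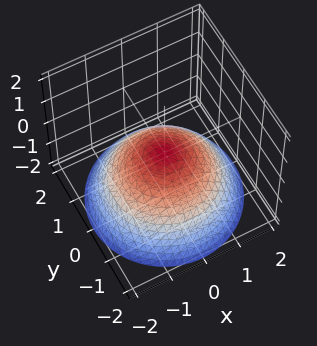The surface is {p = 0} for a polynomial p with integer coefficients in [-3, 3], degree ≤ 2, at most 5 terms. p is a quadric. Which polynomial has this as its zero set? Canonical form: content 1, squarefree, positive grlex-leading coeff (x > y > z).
deg p = 2.
By symmetry, the z-axis is an axis of rotation, so x and y enter only as x² + y².
Reading off the gridlines: a circular section at z = -1 has radius between 1 and 2; one x-axis crossing is at x = 0.
The integer polynomial consistent with all of this is the stated p.

x^2 + y^2 + 2*z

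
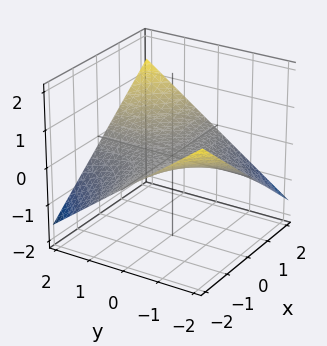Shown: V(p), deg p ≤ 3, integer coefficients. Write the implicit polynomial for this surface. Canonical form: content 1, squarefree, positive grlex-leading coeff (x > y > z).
The degree is 2 — a saddle surface; a quadric.
From the visible intercepts: the visible y-axis segment lies entirely on the surface; one z-axis crossing is at z = 0; every point of the x-axis in the box is on the surface.
Matching integer coefficients to the picture gives p.

x*y - 3*z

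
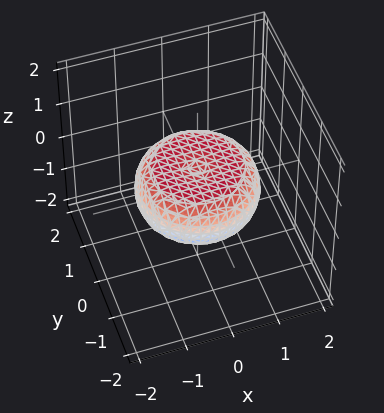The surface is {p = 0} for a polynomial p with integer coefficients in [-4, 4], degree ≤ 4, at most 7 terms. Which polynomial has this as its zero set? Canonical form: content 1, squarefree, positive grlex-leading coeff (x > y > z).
x^4 + 2*x^2*y^2 + y^4 - x^2 - y^2 + 3*z^2 - 1

Degree: the shape is more complex than any degree-3 surface, so deg p = 4.
Symmetries: rotational symmetry about the z-axis ⇒ p depends on x, y only through x² + y².
Checking where it meets the axes: a circular section at z = 0 has radius between 1 and 2.
These observations pin down the coefficients.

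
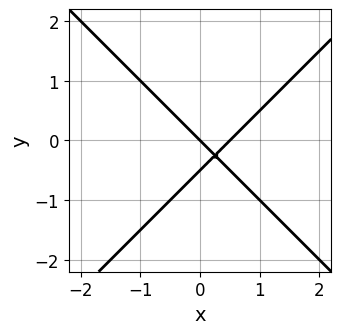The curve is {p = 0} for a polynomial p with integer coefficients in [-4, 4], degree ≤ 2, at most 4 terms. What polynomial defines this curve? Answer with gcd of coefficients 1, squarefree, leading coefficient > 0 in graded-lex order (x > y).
2*x^2 - 2*y^2 - x - y

1. Degree: a generic line meets the curve in up to 2 points, so deg p = 2.
2. Reading off the gridlines: one x-axis crossing is at x = 0; it meets the y-axis at y = 0 (among the integer gridlines).
3. These observations pin down the coefficients.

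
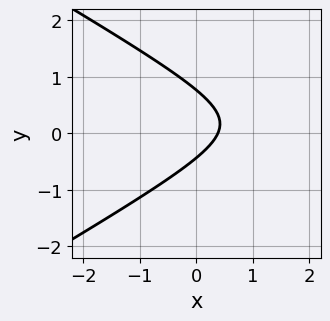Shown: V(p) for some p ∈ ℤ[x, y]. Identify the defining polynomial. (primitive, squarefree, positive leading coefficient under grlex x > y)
Degree: a generic line meets the curve in up to 2 points, so deg p = 2.
Solving for integer coefficients yields p as stated.

x^2 - 3*y^2 - 3*x + y + 1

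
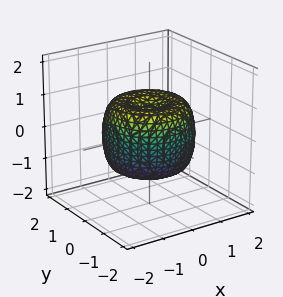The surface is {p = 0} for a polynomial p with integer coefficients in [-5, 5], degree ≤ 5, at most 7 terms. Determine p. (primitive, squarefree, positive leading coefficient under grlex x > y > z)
2*x^4 + 4*x^2*y^2 + 2*y^4 - 3*x^2 - 3*y^2 + 2*z^2 - 1

(a) deg p = 4. The shape is more complex than any degree-3 surface.
(b) Symmetries: rotational symmetry about the z-axis ⇒ p depends on x, y only through x² + y².
(c) Checking where it meets the axes: a circular section at z = -1 has radius between 0 and 1.
(d) The integer polynomial consistent with all of this is the stated p.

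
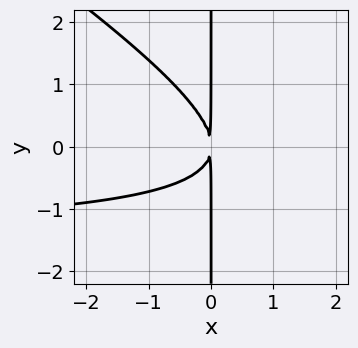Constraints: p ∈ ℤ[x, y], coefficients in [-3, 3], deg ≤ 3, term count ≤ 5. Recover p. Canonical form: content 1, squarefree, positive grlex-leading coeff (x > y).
2*x^2*y + 3*x*y^2 + 3*x^2

1. deg p = 3. A generic line meets the curve in up to 3 points.
2. From the visible intercepts: every point of the y-axis in the box is on the curve.
3. Assembling these constraints gives the stated polynomial.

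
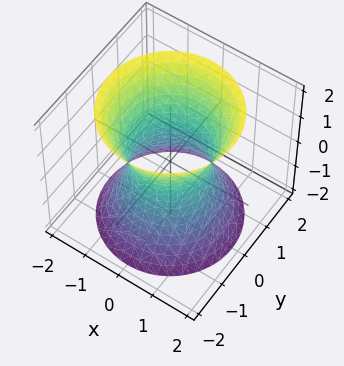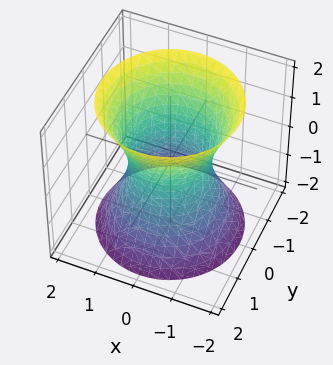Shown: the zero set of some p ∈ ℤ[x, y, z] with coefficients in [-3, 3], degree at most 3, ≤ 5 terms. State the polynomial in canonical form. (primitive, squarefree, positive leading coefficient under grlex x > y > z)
2*x^2 + 2*y^2 - z^2 - 2

deg p = 2.
Symmetries: the z ↦ −z reflection is a symmetry, so z appears only in even powers; the z-axis is an axis of rotation, so x and y enter only as x² + y².
From the visible intercepts: a circular section at z = 1 has radius between 1 and 2; among the integer gridlines, it crosses the y-axis at y ∈ {-1, 1}.
Solving for integer coefficients yields p as stated.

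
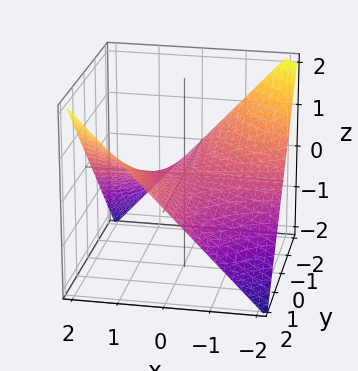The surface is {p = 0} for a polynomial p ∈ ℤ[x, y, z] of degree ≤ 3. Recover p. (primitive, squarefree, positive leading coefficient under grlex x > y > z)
x*y - 2*z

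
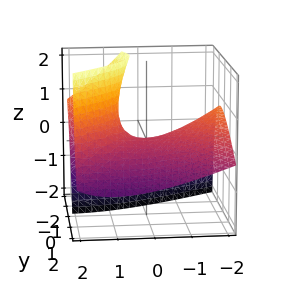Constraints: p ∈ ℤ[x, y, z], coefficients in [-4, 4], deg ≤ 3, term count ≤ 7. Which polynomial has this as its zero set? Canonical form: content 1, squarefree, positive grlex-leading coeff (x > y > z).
First, the degree is 2 — the shape is more complex than any degree-1 surface.
Next, against the integer gridlines: it meets the x-axis at x = 0 (among the integer gridlines); it crosses the z-axis at the gridline z = 0.
Finally, the integer polynomial consistent with all of this is the stated p.

x^2 + 2*x*z - 2*y^2 - 3*y*z - 3*z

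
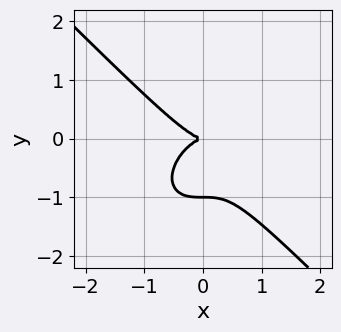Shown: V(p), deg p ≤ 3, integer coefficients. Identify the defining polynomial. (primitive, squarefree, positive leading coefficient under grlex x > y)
x^3 + y^3 + y^2

First, degree: no degree-2 curve has this shape, so deg p = 3.
Then, checking where it meets the axes: it meets the x-axis at x = 0 (among the integer gridlines); the y-axis gridline crossings are at y ∈ {-1, 0}.
Finally, matching integer coefficients to the picture gives p.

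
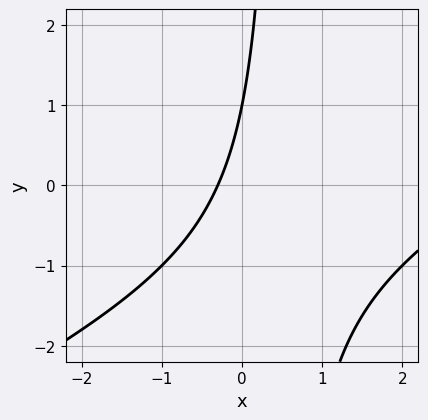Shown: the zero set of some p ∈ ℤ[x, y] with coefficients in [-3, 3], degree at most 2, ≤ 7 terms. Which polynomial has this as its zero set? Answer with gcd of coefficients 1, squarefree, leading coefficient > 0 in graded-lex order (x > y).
The degree is 2 — a generic line meets the curve in up to 2 points.
Reading off the gridlines: it crosses the y-axis at the gridline y = 1.
Solving for integer coefficients yields p as stated.

x^2 - 2*x*y - 3*x + y - 1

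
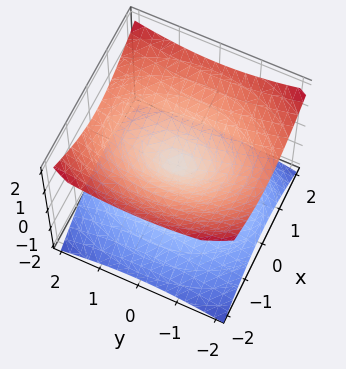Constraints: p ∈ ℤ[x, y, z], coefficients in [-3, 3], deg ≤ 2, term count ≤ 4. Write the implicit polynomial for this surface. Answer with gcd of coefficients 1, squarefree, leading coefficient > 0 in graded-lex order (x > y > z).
2*x^2 + y^2 - 3*z^2

Degree: two nappes meeting at a single point; a quadric, so deg p = 2.
Symmetries: it's symmetric under x → −x, forcing even powers of x; the y ↦ −y reflection is a symmetry, so y appears only in even powers; mirror symmetry z ↦ −z ⇒ only even powers of z.
From the axis intercepts and sections: it meets the y-axis at y = 0 (among the integer gridlines); it meets the z-axis at z = 0 (among the integer gridlines).
Putting this together gives p.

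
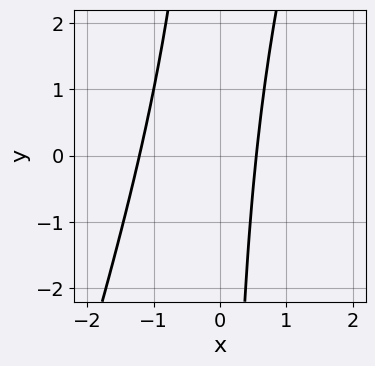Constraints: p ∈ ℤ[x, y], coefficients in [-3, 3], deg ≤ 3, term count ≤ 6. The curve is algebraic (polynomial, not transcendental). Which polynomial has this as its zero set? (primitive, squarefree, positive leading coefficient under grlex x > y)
3*x^2 - x*y + 2*x - 2

(a) Degree: a generic line meets the curve in up to 2 points, so deg p = 2.
(b) From the visible intercepts: it misses every integer gridline on the y-axis.
(c) Matching integer coefficients to the picture gives p.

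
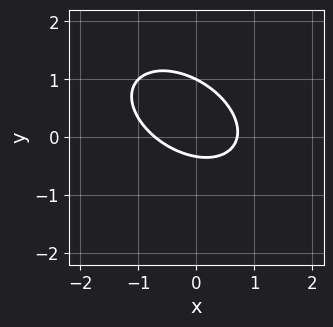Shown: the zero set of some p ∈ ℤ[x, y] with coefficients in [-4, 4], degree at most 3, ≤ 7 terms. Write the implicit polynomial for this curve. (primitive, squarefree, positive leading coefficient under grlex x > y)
First, degree: no degree-1 curve has this shape, so deg p = 2.
Next, checking where it meets the axes: one y-axis crossing is at y = 1.
Finally, matching integer coefficients to the picture gives p.

2*x^2 + 2*x*y + 3*y^2 - 2*y - 1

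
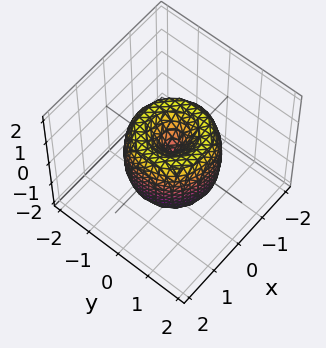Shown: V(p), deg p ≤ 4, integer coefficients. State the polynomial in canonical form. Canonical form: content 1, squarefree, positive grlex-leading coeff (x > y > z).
1. Degree: the shape is more complex than any degree-3 surface, so deg p = 4.
2. By symmetry, the surface is invariant under rotation about z: p = q(x² + y², z).
3. From the visible intercepts: it meets the z-axis at z = 0 (among the integer gridlines); a circular section at z = 1 has radius between 0 and 1.
4. Matching integer coefficients to the picture gives p.

2*x^4 + 4*x^2*y^2 + 2*y^4 - 3*x^2 - 3*y^2 + z^2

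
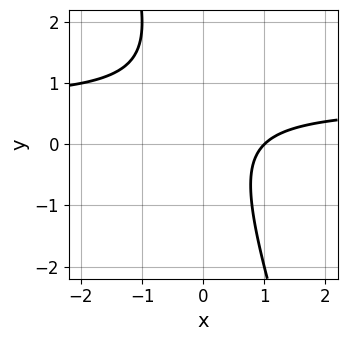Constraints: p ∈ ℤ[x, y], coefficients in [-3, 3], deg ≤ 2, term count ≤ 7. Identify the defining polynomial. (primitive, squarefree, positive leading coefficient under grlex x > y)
1. Degree: a generic line meets the curve in up to 2 points, so deg p = 2.
2. From the visible intercepts: it meets the x-axis at x = 1 (among the integer gridlines); the curve avoids every integer y-axis point in the box.
3. Together with the visible shape, these determine p as stated.

3*x*y + y^2 - 2*x - y + 2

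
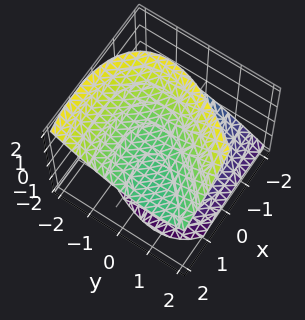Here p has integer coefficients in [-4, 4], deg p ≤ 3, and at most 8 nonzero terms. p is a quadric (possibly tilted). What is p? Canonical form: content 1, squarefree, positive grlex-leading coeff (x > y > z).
(a) I count 2 distinct pieces. Treating them together as one polynomial.
(b) Degree: the shape is more complex than any degree-1 surface, so deg p = 2.
(c) From the axis intercepts and sections: among the integer gridlines, it crosses the z-axis at z ∈ {-1, 1}; it misses every integer gridline on the y-axis.
(d) Matching integer coefficients to the picture gives p.

x^2 - 2*x*y - 3*x*z + 2*y^2 - 3*z^2 + 3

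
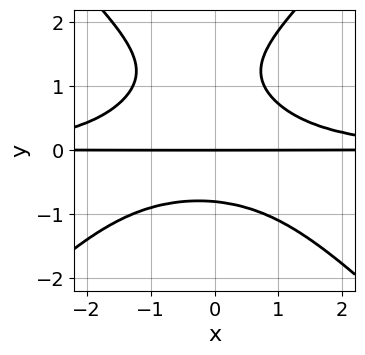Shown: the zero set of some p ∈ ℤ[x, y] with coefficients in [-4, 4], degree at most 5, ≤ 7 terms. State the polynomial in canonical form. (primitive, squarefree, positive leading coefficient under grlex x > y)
2*x^2*y^2 - 2*y^4 + x*y^2 + 3*y^3 - 3*y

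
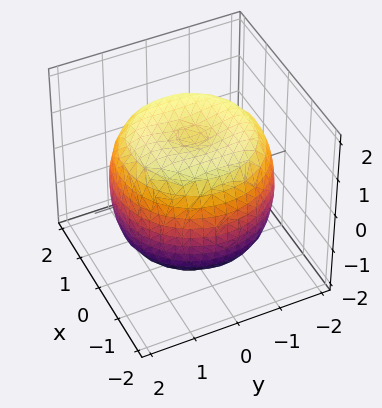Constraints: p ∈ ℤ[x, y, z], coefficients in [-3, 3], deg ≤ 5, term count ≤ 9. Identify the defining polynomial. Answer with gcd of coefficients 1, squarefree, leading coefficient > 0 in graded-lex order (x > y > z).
(a) The degree is 4 — a generic line meets the surface in up to 4 points.
(b) Symmetry: every cross-section ⟂ z is a circle, so x, y appear only via x² + y².
(c) Against the integer gridlines: a circular section at z = 1 has radius between 1 and 2.
(d) Solving for integer coefficients yields p as stated.

x^4 + 2*x^2*y^2 + y^4 - 2*x^2 - 2*y^2 + 2*z^2 - 3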